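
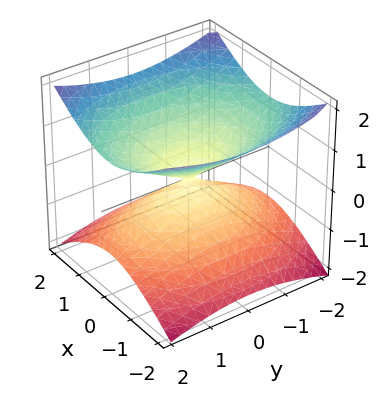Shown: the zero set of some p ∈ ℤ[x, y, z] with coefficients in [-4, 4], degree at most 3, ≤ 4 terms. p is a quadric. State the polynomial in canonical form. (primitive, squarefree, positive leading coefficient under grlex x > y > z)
2*x^2 + y^2 - 3*z^2

Degree: two nappes meeting at a single point; a quadric, so deg p = 2.
Symmetries: mirror symmetry z ↦ −z ⇒ only even powers of z; it's symmetric under y → −y, forcing even powers of y; it's symmetric under x → −x, forcing even powers of x.
From the axis intercepts and sections: one y-axis crossing is at y = 0; it crosses the z-axis at the gridline z = 0; it crosses the x-axis at the gridline x = 0.
Matching integer coefficients to the picture gives p.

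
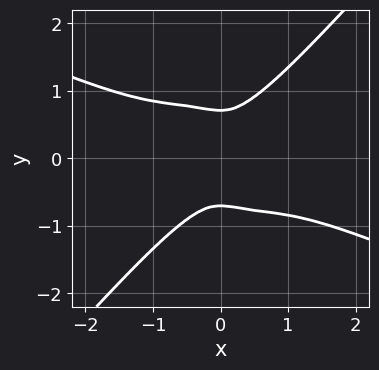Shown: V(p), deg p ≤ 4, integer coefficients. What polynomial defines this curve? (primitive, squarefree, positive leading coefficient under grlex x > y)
x^4 + 2*x^3*y - 2*y^4 + x^2 + y^2

First, the degree is 4 — no degree-3 curve has this shape.
Finally, putting this together gives p.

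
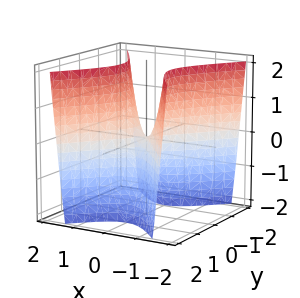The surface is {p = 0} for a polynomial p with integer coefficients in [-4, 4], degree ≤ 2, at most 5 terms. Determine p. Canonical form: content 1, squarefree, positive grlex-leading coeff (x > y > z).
1. deg p = 2. A saddle surface; a quadric.
2. Symmetries: mirror symmetry x ↦ −x ⇒ only even powers of x; mirror symmetry y ↦ −y ⇒ only even powers of y.
3. From the visible intercepts: it crosses the z-axis at the gridline z = 0; one y-axis crossing is at y = 0.
4. Putting this together gives p.

3*x^2 - 2*y^2 - z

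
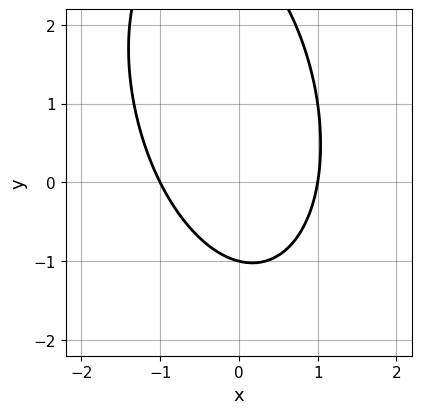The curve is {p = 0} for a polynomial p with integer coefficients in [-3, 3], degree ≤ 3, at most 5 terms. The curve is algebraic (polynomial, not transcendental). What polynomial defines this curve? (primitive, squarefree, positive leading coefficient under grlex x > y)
3*x^2 + x*y + y^2 - 2*y - 3

First, degree: the shape is more complex than any degree-1 curve, so deg p = 2.
Next, observable constraints: one y-axis crossing is at y = -1; among the integer gridlines, it crosses the x-axis at x ∈ {-1, 1}.
Finally, putting this together gives p.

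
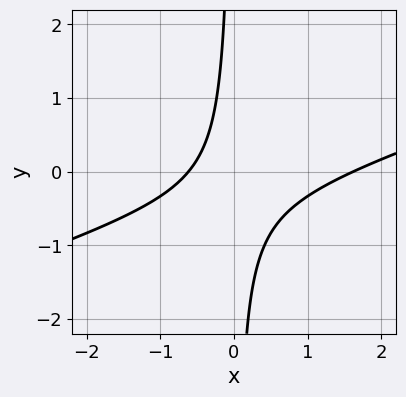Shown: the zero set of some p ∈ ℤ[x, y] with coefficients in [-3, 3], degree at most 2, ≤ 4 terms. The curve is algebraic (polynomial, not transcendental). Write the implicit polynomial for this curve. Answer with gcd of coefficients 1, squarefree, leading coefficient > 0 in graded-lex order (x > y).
First, deg p = 2.
Next, from the axis intercepts and sections: no y-intercept at any integer in the box.
Finally, these observations pin down the coefficients.

x^2 - 3*x*y - x - 1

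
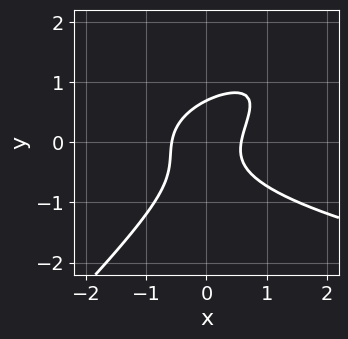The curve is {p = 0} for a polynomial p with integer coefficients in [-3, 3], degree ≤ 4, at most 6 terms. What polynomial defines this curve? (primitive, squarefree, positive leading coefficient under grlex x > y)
3*x*y^2 - 3*y^3 - 3*x^2 + x*y + 1

(a) deg p = 3.
(b) Matching integer coefficients to the picture gives p.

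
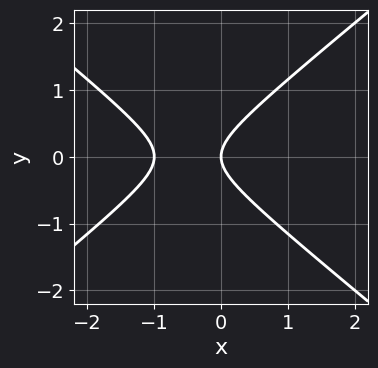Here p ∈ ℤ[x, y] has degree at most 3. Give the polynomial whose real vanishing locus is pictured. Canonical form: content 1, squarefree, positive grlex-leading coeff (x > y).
2*x^2 - 3*y^2 + 2*x

The degree is 2 — the shape is more complex than any degree-1 curve.
Symmetries: it's symmetric under y → −y, forcing even powers of y.
Checking where it meets the axes: it crosses the y-axis at the gridline y = 0; among the integer gridlines, it crosses the x-axis at x ∈ {-1, 0}.
Matching integer coefficients to the picture gives p.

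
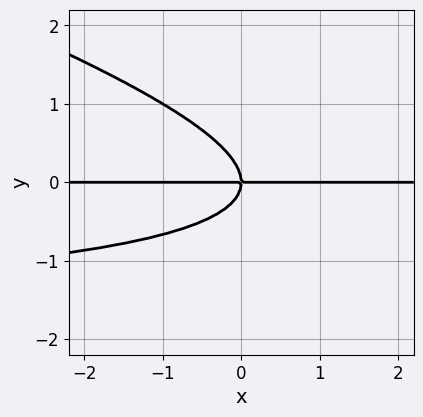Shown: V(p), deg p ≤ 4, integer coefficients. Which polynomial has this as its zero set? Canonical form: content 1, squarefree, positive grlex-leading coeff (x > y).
1. deg p = 3. The shape is more complex than any degree-2 curve.
2. From the axis intercepts and sections: every point of the x-axis in the box is on the curve; one y-axis crossing is at y = 0.
3. The integer polynomial consistent with all of this is the stated p.

x*y^2 + 3*y^3 + 2*x*y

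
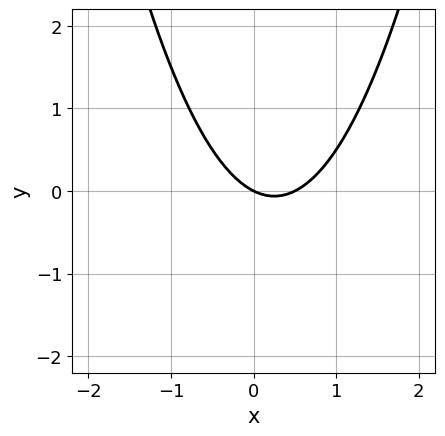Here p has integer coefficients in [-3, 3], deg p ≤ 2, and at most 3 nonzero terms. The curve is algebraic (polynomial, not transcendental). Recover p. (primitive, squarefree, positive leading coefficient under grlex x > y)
2*x^2 - x - 2*y

1. The degree is 2 — no degree-1 curve has this shape.
2. Against the integer gridlines: it crosses the x-axis at the gridline x = 0; one y-axis crossing is at y = 0.
3. The integer polynomial consistent with all of this is the stated p.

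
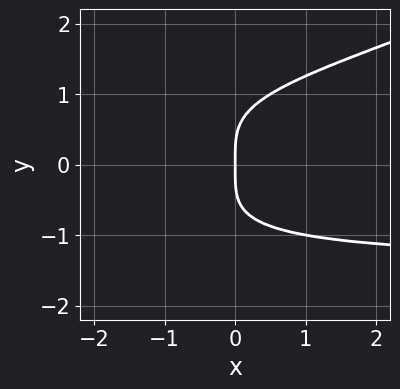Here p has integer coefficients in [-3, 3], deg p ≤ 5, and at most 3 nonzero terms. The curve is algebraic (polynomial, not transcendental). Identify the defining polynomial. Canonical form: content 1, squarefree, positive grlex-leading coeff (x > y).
x*y^3 - 2*y^4 + 3*x

(a) deg p = 4. A generic line meets the curve in up to 4 points.
(b) Observable constraints: it meets the y-axis at y = 0 (among the integer gridlines); it meets the x-axis at x = 0 (among the integer gridlines).
(c) Solving for integer coefficients yields p as stated.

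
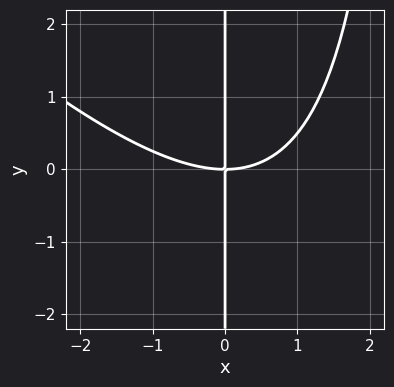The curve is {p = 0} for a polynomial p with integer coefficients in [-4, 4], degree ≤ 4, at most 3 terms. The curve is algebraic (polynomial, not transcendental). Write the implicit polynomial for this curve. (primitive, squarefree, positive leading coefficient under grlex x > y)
x^3 + x^2*y - 3*x*y

(a) Degree: a generic line meets the curve in up to 3 points, so deg p = 3.
(b) From the axis intercepts and sections: it crosses the x-axis at the gridline x = 0; every point of the y-axis in the box is on the curve.
(c) Putting this together gives p.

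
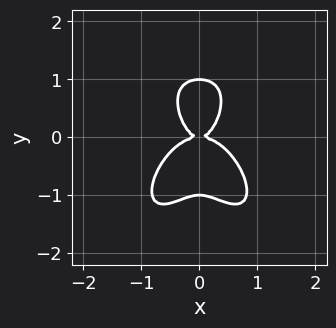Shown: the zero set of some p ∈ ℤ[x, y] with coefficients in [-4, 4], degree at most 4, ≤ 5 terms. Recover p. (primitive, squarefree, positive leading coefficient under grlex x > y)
3*x^4 + y^4 + 2*x^2*y - y^2

First, degree: the shape is more complex than any degree-3 curve, so deg p = 4.
Next, symmetries: it's symmetric under x → −x, forcing even powers of x.
Then, from the axis intercepts and sections: the y-axis gridline crossings are at y ∈ {-1, 0, 1}; it meets the x-axis at x = 0 (among the integer gridlines).
Finally, these observations pin down the coefficients.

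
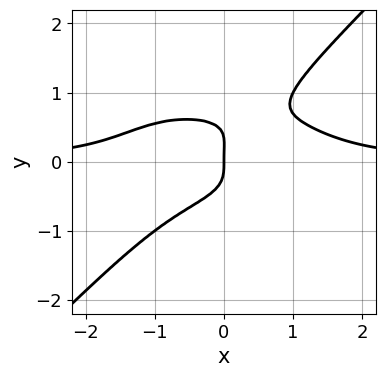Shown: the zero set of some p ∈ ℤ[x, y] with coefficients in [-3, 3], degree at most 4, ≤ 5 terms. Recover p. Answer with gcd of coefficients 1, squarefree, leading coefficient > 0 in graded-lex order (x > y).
x^3*y + 2*x*y^3 - 3*y^4 + y^3 - x

1. The degree is 4 — no degree-3 curve has this shape.
2. Checking where it meets the axes: it meets the x-axis at x = 0 (among the integer gridlines); it meets the y-axis at y = 0 (among the integer gridlines).
3. These observations pin down the coefficients.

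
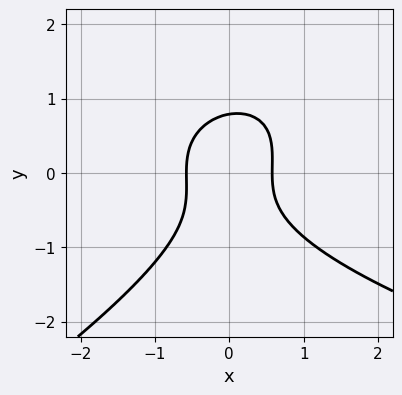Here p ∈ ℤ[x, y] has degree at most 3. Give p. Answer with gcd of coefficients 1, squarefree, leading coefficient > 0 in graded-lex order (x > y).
x*y^2 - 2*y^3 - 3*x^2 + 1

1. deg p = 3.
2. Putting this together gives p.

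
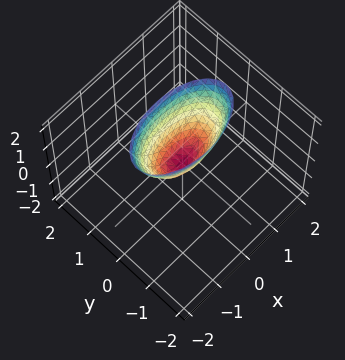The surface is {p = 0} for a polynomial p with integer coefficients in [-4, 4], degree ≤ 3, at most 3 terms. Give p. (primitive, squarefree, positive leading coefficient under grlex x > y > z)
x^2 + 3*y^2 - z

1. The degree is 2 — a paraboloid; a quadric.
2. Symmetries: the y ↦ −y reflection is a symmetry, so y appears only in even powers; the x ↦ −x reflection is a symmetry, so x appears only in even powers.
3. From the visible intercepts: it crosses the x-axis at the gridline x = 0; one y-axis crossing is at y = 0; it crosses the z-axis at the gridline z = 0.
4. Together with the visible shape, these determine p as stated.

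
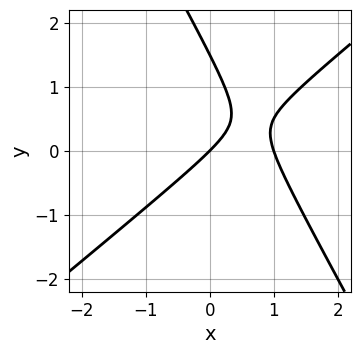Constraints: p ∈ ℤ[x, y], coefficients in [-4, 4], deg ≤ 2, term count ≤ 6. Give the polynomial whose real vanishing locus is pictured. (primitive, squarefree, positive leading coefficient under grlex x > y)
3*x^2 - 2*x*y - 2*y^2 - 3*x + 3*y

deg p = 2. No degree-1 curve has this shape.
Observable constraints: it meets the y-axis at y = 0 (among the integer gridlines); among the integer gridlines, it crosses the x-axis at x ∈ {0, 1}.
Assembling these constraints gives the stated polynomial.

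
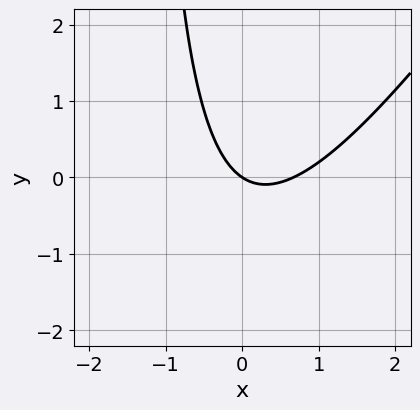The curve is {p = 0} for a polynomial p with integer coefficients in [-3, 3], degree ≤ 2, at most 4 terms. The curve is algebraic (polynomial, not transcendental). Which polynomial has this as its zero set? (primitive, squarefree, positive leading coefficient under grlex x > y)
3*x^2 - 2*x*y - 2*x - 3*y

(a) Degree: a generic line meets the curve in up to 2 points, so deg p = 2.
(b) From the visible intercepts: one x-axis crossing is at x = 0; it meets the y-axis at y = 0 (among the integer gridlines).
(c) Putting this together gives p.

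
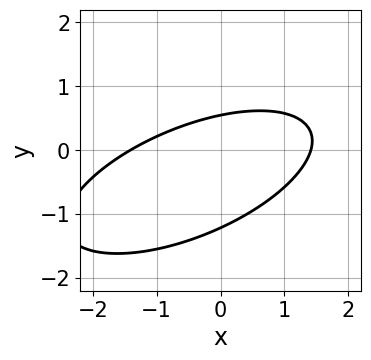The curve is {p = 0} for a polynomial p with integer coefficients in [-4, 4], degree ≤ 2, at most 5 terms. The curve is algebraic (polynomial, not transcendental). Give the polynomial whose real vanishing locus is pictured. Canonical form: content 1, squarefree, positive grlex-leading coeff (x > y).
x^2 - 2*x*y + 3*y^2 + 2*y - 2

The degree is 2 — a generic line meets the curve in up to 2 points.
The integer polynomial consistent with all of this is the stated p.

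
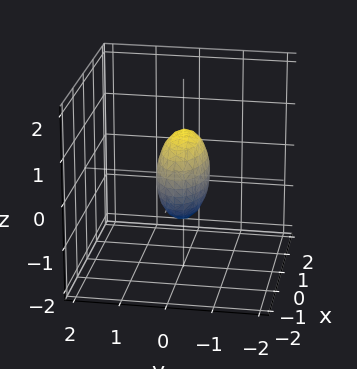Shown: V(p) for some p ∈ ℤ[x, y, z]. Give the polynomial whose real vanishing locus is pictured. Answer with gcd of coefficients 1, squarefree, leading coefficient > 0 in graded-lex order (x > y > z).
x^2 + 3*y^2 + z^2 - 1

First, the degree is 2 — bounded and convex; a quadric.
Then, symmetries: the z ↦ −z reflection is a symmetry, so z appears only in even powers; it's symmetric under y → −y, forcing even powers of y; the x ↦ −x reflection is a symmetry, so x appears only in even powers.
Then, checking where it meets the axes: the z-axis gridline crossings are at z ∈ {-1, 1}; the x-axis gridline crossings are at x ∈ {-1, 1}.
Finally, assembling these constraints gives the stated polynomial.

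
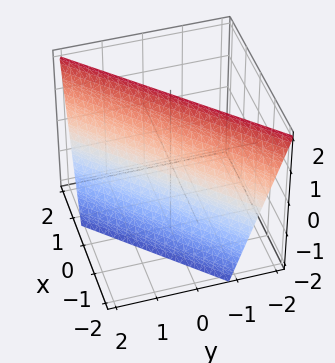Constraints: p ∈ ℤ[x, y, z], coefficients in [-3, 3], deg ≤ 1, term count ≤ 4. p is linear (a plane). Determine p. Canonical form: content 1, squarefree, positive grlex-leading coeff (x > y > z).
3*x - 3*y - z + 2

1. deg p = 1.
2. From the axis intercepts and sections: it crosses the z-axis at the gridline z = 2.
3. Solving for integer coefficients yields p as stated.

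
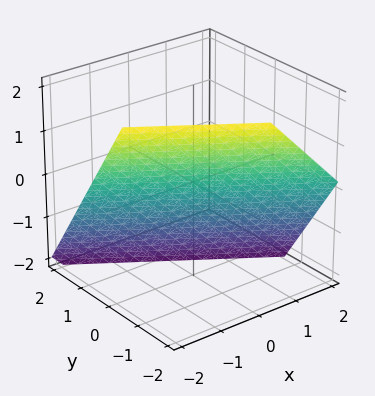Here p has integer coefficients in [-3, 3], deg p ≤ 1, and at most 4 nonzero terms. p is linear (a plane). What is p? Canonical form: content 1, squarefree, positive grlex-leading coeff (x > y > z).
2*x + 3*y + 2*z + 2

(a) Degree: the surface is flat (a plane), so deg p = 1.
(b) Against the integer gridlines: one z-axis crossing is at z = -1; it crosses the x-axis at the gridline x = -1.
(c) The integer polynomial consistent with all of this is the stated p.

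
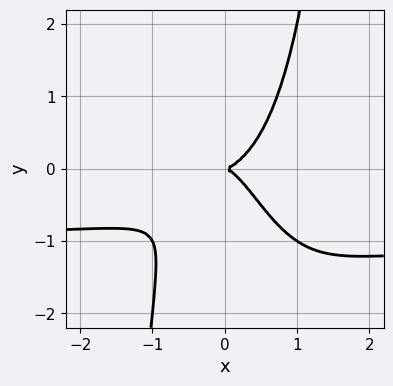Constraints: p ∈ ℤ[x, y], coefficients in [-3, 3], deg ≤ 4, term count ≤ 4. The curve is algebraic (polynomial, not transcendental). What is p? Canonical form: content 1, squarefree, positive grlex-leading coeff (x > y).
The degree is 4 — the shape is more complex than any degree-3 curve.
Observable constraints: it crosses the y-axis at the gridline y = 0; one x-axis crossing is at x = 0.
These observations pin down the coefficients.

2*x^3*y + 2*x^3 - x^2*y - y^2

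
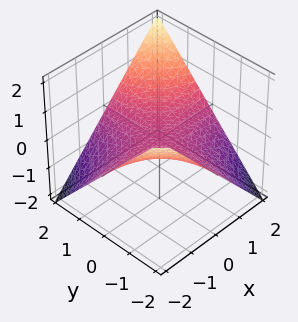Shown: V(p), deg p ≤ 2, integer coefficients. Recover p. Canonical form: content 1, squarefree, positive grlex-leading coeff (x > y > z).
x*y - 2*z

(a) The degree is 2 — a saddle surface; a quadric.
(b) From the visible intercepts: the visible x-axis segment lies entirely on the surface; the visible y-axis segment lies entirely on the surface; it meets the z-axis at z = 0 (among the integer gridlines).
(c) Together with the visible shape, these determine p as stated.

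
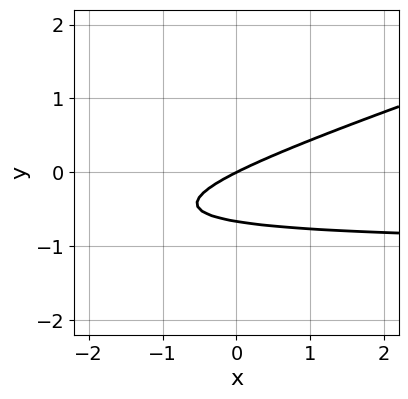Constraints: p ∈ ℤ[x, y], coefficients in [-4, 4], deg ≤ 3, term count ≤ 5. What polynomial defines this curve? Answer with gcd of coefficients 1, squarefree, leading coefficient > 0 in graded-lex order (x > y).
x*y - 3*y^2 + x - 2*y

First, degree: a generic line meets the curve in up to 2 points, so deg p = 2.
Then, checking where it meets the axes: one x-axis crossing is at x = 0; it crosses the y-axis at the gridline y = 0.
Finally, matching integer coefficients to the picture gives p.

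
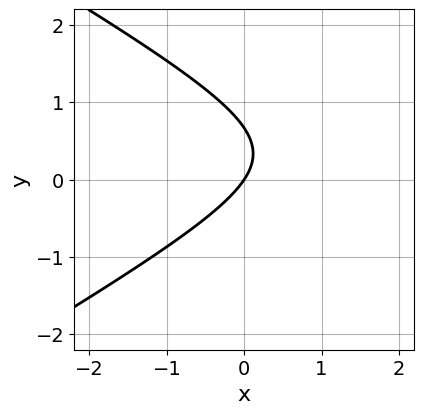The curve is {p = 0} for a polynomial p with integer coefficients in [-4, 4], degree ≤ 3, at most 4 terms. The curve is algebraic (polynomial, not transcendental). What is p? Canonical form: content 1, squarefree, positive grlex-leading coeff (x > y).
x^2 - 3*y^2 - 3*x + 2*y

The degree is 2 — the shape is more complex than any degree-1 curve.
From the axis intercepts and sections: it crosses the x-axis at the gridline x = 0; one y-axis crossing is at y = 0.
These observations pin down the coefficients.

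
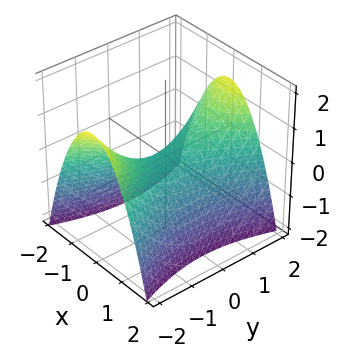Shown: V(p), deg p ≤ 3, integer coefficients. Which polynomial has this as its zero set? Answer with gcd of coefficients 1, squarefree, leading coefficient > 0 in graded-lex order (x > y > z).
3*x^2 - y^2 + 3*z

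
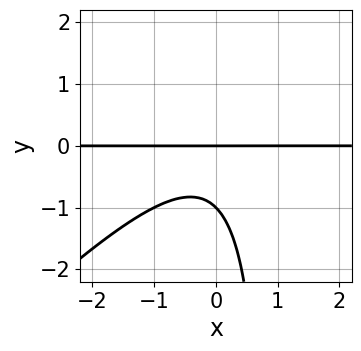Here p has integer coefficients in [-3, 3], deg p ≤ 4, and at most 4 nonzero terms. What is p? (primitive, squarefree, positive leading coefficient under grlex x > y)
First, the degree is 3 — a generic line meets the curve in up to 3 points.
Next, against the integer gridlines: every point of the x-axis in the box is on the curve; among the integer gridlines, it crosses the y-axis at y ∈ {-1, 0}.
Finally, solving for integer coefficients yields p as stated.

x^2*y - x*y^2 + y^2 + y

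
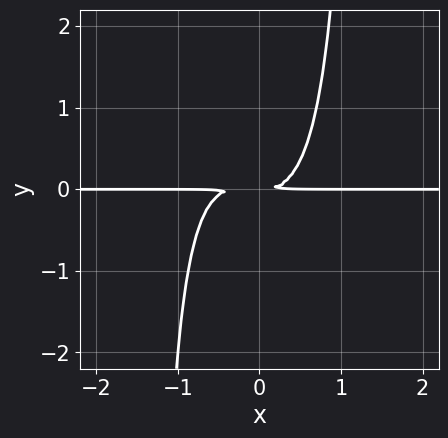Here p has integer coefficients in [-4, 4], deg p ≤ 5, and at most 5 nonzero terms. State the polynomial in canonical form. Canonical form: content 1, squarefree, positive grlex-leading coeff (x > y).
3*x^3*y + x^2*y^2 + x^2*y - 2*y^2

Degree: a generic line meets the curve in up to 4 points, so deg p = 4.
Against the integer gridlines: every point of the x-axis in the box is on the curve.
The integer polynomial consistent with all of this is the stated p.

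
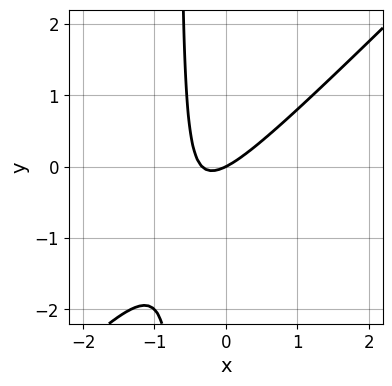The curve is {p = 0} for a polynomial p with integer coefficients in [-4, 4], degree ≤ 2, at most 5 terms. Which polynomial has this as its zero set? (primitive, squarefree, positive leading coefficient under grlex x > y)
3*x^2 - 3*x*y + x - 2*y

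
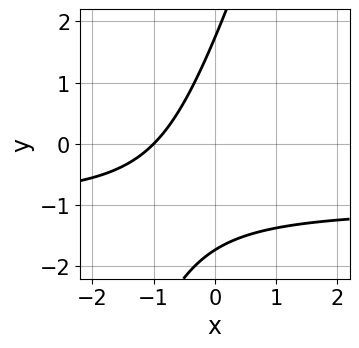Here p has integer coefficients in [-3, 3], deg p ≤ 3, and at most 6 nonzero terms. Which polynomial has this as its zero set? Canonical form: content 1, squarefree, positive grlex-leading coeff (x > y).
First, degree: a generic line meets the curve in up to 2 points, so deg p = 2.
Then, checking where it meets the axes: it crosses the x-axis at the gridline x = -1.
Finally, fitting integer coefficients to these (and the overall shape) gives p.

3*x*y - y^2 + 3*x + 3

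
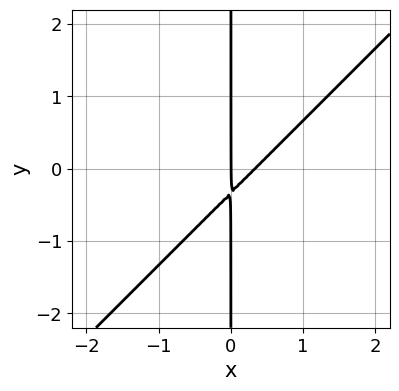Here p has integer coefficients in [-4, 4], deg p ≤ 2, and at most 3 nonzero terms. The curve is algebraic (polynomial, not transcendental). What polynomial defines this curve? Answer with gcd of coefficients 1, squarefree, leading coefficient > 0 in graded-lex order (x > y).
3*x^2 - 3*x*y - x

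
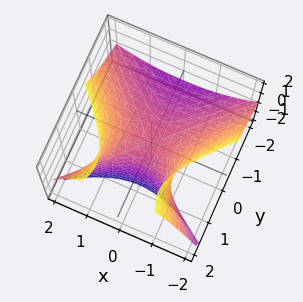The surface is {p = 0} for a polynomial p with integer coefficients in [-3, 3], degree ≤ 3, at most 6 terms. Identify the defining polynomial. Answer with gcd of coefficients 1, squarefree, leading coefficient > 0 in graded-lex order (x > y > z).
(a) deg p = 2.
(b) From the axis intercepts and sections: it meets the z-axis at z = 0 (among the integer gridlines); one y-axis crossing is at y = 0; one x-axis crossing is at x = 0.
(c) Putting this together gives p.

2*x^2 - 2*y^2 + 3*y*z - 3*z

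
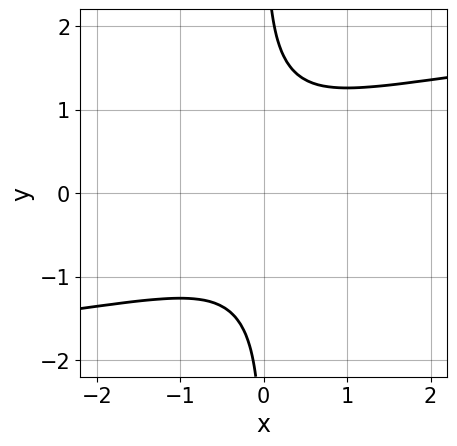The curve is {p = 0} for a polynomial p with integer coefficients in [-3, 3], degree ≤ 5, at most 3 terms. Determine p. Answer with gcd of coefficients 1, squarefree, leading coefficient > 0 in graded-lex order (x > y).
1. deg p = 4. No degree-3 curve has this shape.
2. Observable constraints: the curve avoids every integer y-axis point in the box; no x-intercept at any integer in the box.
3. These observations pin down the coefficients.

x*y^3 - x^2 - 1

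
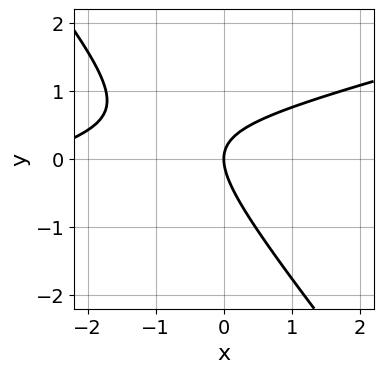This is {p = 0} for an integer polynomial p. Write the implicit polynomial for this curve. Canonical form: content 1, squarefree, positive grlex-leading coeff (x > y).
(a) The degree is 2 — a generic line meets the curve in up to 2 points.
(b) Checking where it meets the axes: it crosses the y-axis at the gridline y = 0; one x-axis crossing is at x = 0.
(c) The integer polynomial consistent with all of this is the stated p.

x^2 - 3*x*y - 3*y^2 + 3*x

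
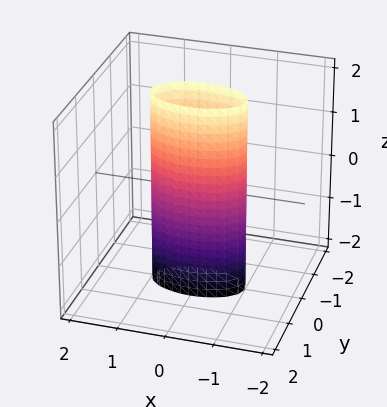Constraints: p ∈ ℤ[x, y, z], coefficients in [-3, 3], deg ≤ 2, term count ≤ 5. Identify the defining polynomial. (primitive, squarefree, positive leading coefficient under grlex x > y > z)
x^2 + 3*y^2 - 1

1. deg p = 2. Constant cross-section along one axis; a quadric.
2. Symmetries: mirror symmetry z ↦ −z ⇒ only even powers of z; the x ↦ −x reflection is a symmetry, so x appears only in even powers; mirror symmetry y ↦ −y ⇒ only even powers of y.
3. Checking where it meets the axes: the surface avoids every integer z-axis point in the box; the x-axis gridline crossings are at x ∈ {-1, 1}.
4. Putting this together gives p.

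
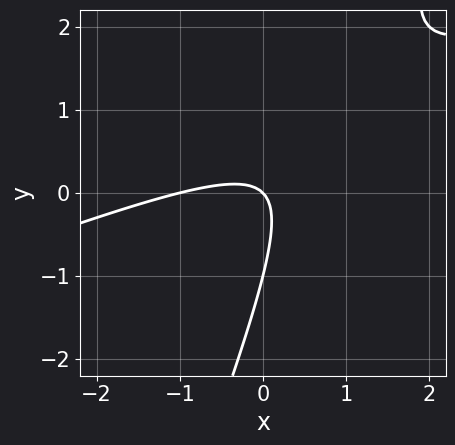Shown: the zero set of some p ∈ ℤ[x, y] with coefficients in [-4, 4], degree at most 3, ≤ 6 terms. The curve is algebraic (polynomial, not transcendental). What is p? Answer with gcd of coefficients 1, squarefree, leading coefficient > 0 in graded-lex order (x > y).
x^2 - 3*x*y + y^2 + x + y

Degree: a generic line meets the curve in up to 2 points, so deg p = 2.
Observable constraints: the y-axis gridline crossings are at y ∈ {-1, 0}; among the integer gridlines, it crosses the x-axis at x ∈ {-1, 0}.
Assembling these constraints gives the stated polynomial.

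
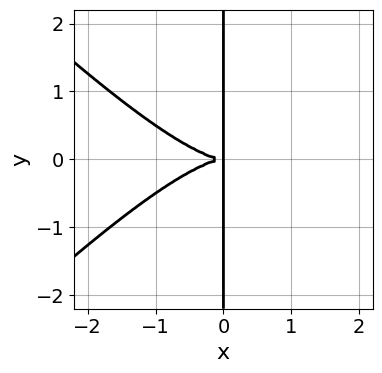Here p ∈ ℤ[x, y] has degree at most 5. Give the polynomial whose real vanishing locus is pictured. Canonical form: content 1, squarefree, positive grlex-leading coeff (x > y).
x^4 - x^2*y^2 + 3*x*y^2

First, deg p = 4.
Then, symmetries: the y ↦ −y reflection is a symmetry, so y appears only in even powers.
Next, reading off the gridlines: every point of the y-axis in the box is on the curve.
Finally, together with the visible shape, these determine p as stated.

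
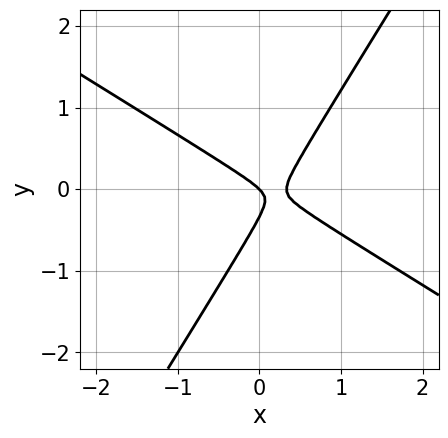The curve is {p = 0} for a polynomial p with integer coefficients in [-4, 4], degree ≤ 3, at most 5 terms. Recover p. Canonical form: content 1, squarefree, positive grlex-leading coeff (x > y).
3*x^2 + 3*x*y - 3*y^2 - x - y

The degree is 2 — the shape is more complex than any degree-1 curve.
From the visible intercepts: one x-axis crossing is at x = 0; it crosses the y-axis at the gridline y = 0.
Together with the visible shape, these determine p as stated.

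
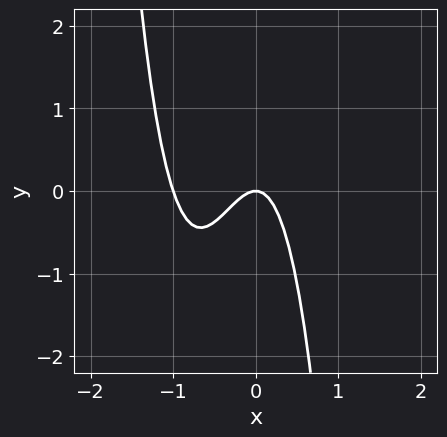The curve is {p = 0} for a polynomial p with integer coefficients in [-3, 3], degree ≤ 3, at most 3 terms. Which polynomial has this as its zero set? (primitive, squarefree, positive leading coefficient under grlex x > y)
3*x^3 + 3*x^2 + y

(a) deg p = 3. A generic line meets the curve in up to 3 points.
(b) Against the integer gridlines: among the integer gridlines, it crosses the x-axis at x ∈ {-1, 0}; it crosses the y-axis at the gridline y = 0.
(c) Putting this together gives p.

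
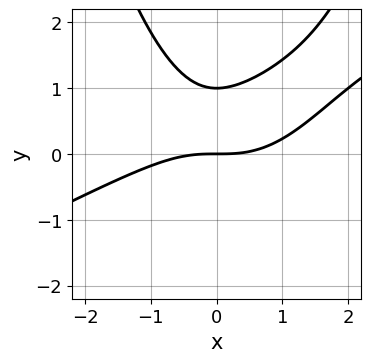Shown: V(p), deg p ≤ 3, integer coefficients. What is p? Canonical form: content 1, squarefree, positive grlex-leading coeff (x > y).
(a) deg p = 3. A generic line meets the curve in up to 3 points.
(b) Checking where it meets the axes: among the integer gridlines, it crosses the y-axis at y ∈ {0, 1}; it meets the x-axis at x = 0 (among the integer gridlines).
(c) The integer polynomial consistent with all of this is the stated p.

x^3 - 2*x^2*y + 3*y^2 - 3*y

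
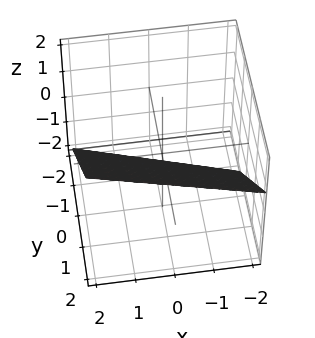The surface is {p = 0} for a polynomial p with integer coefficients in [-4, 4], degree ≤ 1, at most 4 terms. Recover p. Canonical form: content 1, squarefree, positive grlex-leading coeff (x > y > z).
x + 3*y - 3*z - 2

The degree is 1 — every cross-section is a straight line — this is a plane.
Checking where it meets the axes: one x-axis crossing is at x = 2.
Together with the visible shape, these determine p as stated.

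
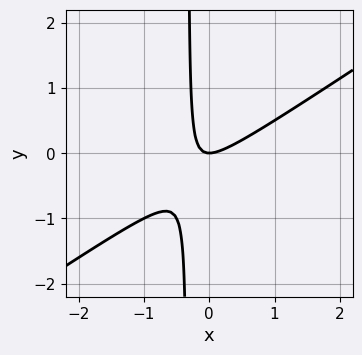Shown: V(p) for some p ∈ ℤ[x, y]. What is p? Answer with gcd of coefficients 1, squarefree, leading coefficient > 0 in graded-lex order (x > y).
2*x^2 - 3*x*y - y

(a) deg p = 2. No degree-1 curve has this shape.
(b) From the axis intercepts and sections: one x-axis crossing is at x = 0; one y-axis crossing is at y = 0.
(c) Together with the visible shape, these determine p as stated.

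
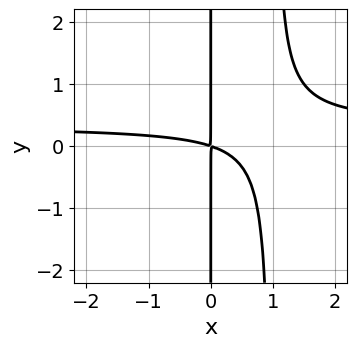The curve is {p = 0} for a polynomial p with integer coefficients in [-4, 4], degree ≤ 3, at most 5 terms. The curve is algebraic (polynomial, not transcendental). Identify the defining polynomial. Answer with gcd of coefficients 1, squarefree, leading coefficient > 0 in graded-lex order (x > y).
First, deg p = 3. A generic line meets the curve in up to 3 points.
Next, observable constraints: every point of the y-axis in the box is on the curve.
Finally, together with the visible shape, these determine p as stated.

3*x^2*y - x^2 - 3*x*y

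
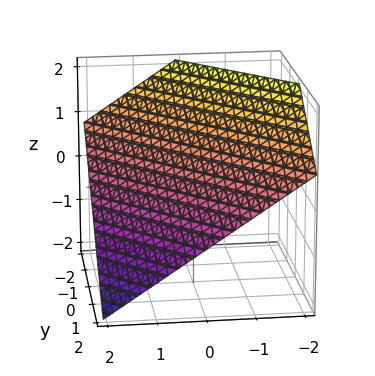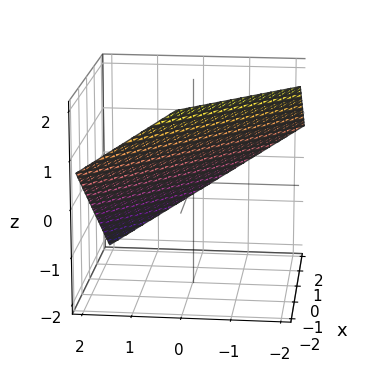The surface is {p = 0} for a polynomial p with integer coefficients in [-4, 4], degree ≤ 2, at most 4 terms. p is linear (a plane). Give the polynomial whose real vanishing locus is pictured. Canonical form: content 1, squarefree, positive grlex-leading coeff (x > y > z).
First, degree: the surface is flat (a plane), so deg p = 1.
Next, reading off the gridlines: it crosses the x-axis at the gridline x = 1; one y-axis crossing is at y = 1.
Finally, these observations pin down the coefficients.

2*x + 2*y + 3*z - 2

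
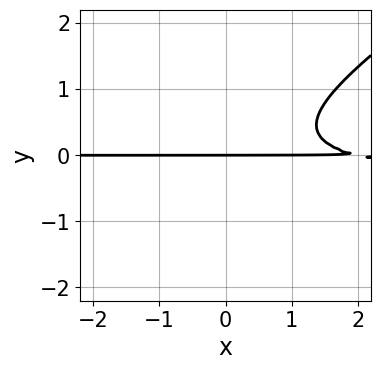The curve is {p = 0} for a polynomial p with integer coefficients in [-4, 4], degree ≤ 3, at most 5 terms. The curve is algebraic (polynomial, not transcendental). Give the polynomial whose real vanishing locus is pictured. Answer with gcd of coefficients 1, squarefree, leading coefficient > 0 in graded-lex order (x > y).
2*x*y^2 - 3*y^3 + x*y - 2*y

First, degree: no degree-2 curve has this shape, so deg p = 3.
Next, from the axis intercepts and sections: it meets the y-axis at y = 0 (among the integer gridlines); every point of the x-axis in the box is on the curve.
Finally, the integer polynomial consistent with all of this is the stated p.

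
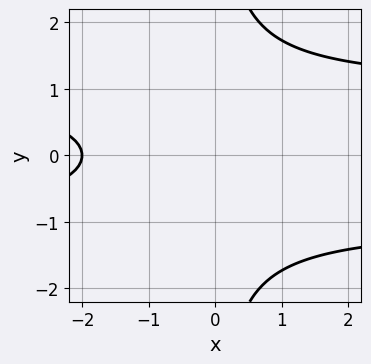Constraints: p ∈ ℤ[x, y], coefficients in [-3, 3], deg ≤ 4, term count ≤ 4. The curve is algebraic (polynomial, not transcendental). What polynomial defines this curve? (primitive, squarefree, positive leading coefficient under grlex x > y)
(a) The degree is 3 — the shape is more complex than any degree-2 curve.
(b) Symmetries: the y ↦ −y reflection is a symmetry, so y appears only in even powers.
(c) Observable constraints: one x-axis crossing is at x = -2; it misses every integer gridline on the y-axis.
(d) The integer polynomial consistent with all of this is the stated p.

x*y^2 - x - 2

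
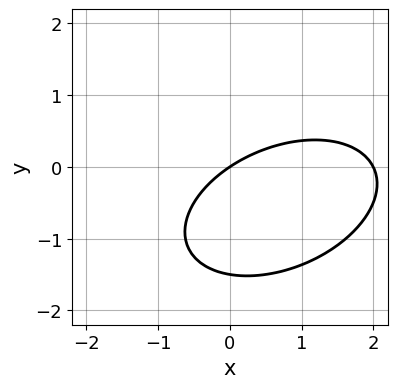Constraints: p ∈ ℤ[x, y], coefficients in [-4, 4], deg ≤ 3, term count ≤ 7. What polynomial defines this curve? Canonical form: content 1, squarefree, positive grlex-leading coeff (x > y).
x^2 - x*y + 2*y^2 - 2*x + 3*y

(a) Degree: a generic line meets the curve in up to 2 points, so deg p = 2.
(b) Reading off the gridlines: among the integer gridlines, it crosses the x-axis at x ∈ {0, 2}; it meets the y-axis at y = 0 (among the integer gridlines).
(c) The integer polynomial consistent with all of this is the stated p.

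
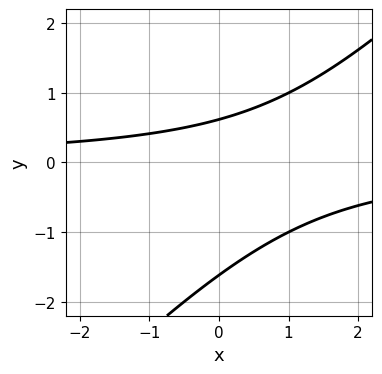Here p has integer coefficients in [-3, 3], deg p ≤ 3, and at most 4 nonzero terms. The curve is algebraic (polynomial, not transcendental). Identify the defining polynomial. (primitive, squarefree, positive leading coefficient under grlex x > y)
x*y - y^2 - y + 1

1. The degree is 2 — the shape is more complex than any degree-1 curve.
2. From the axis intercepts and sections: it misses every integer gridline on the x-axis.
3. Assembling these constraints gives the stated polynomial.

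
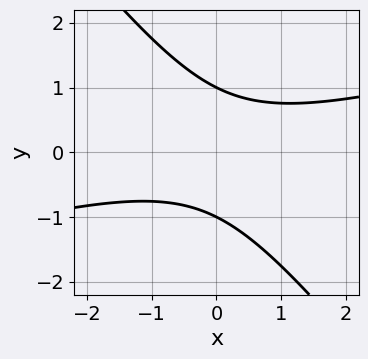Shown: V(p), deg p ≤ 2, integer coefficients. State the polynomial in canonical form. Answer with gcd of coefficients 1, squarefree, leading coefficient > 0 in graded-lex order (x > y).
x^2 - 3*x*y - 3*y^2 + 3

deg p = 2. The shape is more complex than any degree-1 curve.
Reading off the gridlines: no x-intercept at any integer in the box; the y-axis gridline crossings are at y ∈ {-1, 1}.
Assembling these constraints gives the stated polynomial.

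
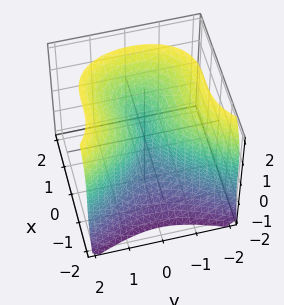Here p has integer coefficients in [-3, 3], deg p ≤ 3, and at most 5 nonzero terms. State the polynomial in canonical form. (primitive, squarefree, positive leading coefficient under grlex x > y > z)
(a) Degree: a generic line meets the surface in up to 3 points, so deg p = 3.
(b) From the visible intercepts: it meets the y-axis at y = 0 (among the integer gridlines); one z-axis crossing is at z = 0.
(c) Fitting integer coefficients to these (and the overall shape) gives p.

2*x^3 - z^3 + 3*y^2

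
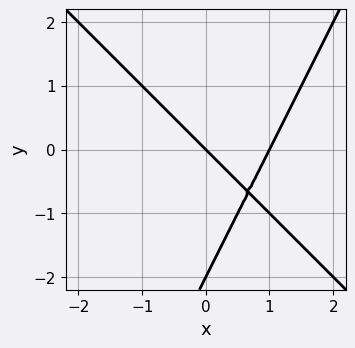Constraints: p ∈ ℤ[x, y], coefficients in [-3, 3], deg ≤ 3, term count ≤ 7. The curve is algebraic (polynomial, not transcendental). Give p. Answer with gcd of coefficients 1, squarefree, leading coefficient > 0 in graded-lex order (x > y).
2*x^2 + x*y - y^2 - 2*x - 2*y

(a) The degree is 2 — no degree-1 curve has this shape.
(b) From the visible intercepts: among the integer gridlines, it crosses the y-axis at y ∈ {-2, 0}; among the integer gridlines, it crosses the x-axis at x ∈ {0, 1}.
(c) The integer polynomial consistent with all of this is the stated p.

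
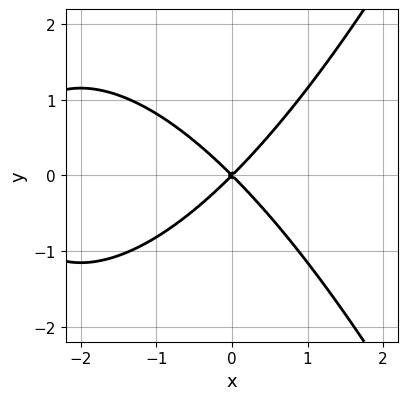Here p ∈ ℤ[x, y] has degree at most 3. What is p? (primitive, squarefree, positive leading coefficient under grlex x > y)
x^3 + 3*x^2 - 3*y^2

1. The degree is 3 — no degree-2 curve has this shape.
2. Symmetries: it's symmetric under y → −y, forcing even powers of y.
3. Observable constraints: one y-axis crossing is at y = 0; it meets the x-axis at x = 0 (among the integer gridlines).
4. Solving for integer coefficients yields p as stated.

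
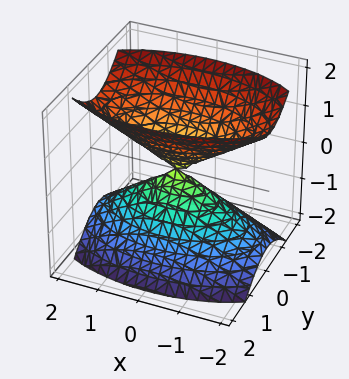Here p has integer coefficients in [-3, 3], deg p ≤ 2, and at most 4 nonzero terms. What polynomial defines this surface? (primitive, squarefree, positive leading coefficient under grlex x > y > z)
x^2 + 3*y^2 - 2*z^2

The picture has 2 separate pieces. They look like related sheets of one shape, so recover p as a whole.
The degree is 2 — two nappes meeting at a single point; a quadric.
Symmetries: the z ↦ −z reflection is a symmetry, so z appears only in even powers; mirror symmetry x ↦ −x ⇒ only even powers of x; mirror symmetry y ↦ −y ⇒ only even powers of y.
From the axis intercepts and sections: it meets the x-axis at x = 0 (among the integer gridlines); it meets the z-axis at z = 0 (among the integer gridlines); it meets the y-axis at y = 0 (among the integer gridlines).
Matching integer coefficients to the picture gives p.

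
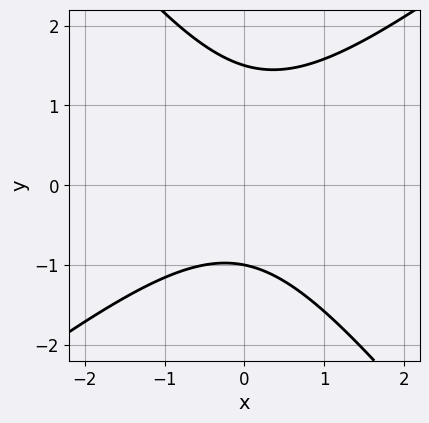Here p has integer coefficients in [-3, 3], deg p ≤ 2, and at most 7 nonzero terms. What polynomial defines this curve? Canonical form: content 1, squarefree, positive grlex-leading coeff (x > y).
First, deg p = 2. No degree-1 curve has this shape.
Then, observable constraints: the curve avoids every integer x-axis point in the box; it meets the y-axis at y = -1 (among the integer gridlines).
Finally, the integer polynomial consistent with all of this is the stated p.

2*x^2 - x*y - 2*y^2 + y + 3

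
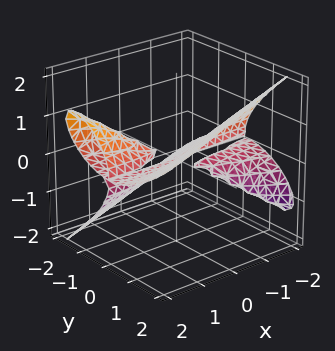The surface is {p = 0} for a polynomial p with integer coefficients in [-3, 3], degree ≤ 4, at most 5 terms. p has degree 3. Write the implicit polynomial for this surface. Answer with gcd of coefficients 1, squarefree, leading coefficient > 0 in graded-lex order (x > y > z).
2*x*y*z - y^3 + 2*z^3

There are 2 components. They look like related sheets of one shape, so recover p as a whole.
Degree: a generic line meets the surface in up to 3 points, so deg p = 3.
From the visible intercepts: the visible x-axis segment lies entirely on the surface; one y-axis crossing is at y = 0; one z-axis crossing is at z = 0.
Putting this together gives p.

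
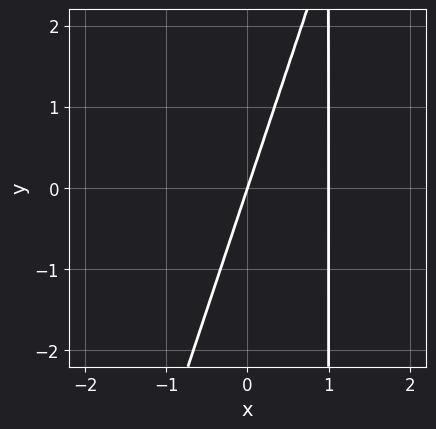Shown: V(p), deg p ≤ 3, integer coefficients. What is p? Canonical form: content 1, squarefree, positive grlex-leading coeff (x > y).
First, deg p = 2.
Next, reading off the gridlines: the x-axis gridline crossings are at x ∈ {0, 1}; it crosses the y-axis at the gridline y = 0.
Finally, putting this together gives p.

3*x^2 - x*y - 3*x + y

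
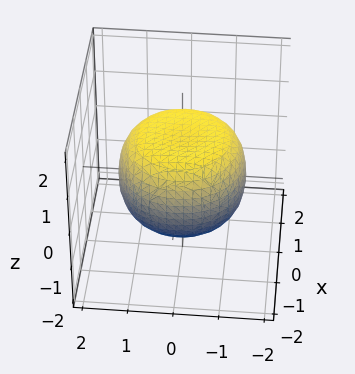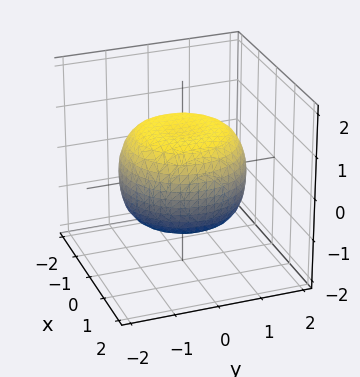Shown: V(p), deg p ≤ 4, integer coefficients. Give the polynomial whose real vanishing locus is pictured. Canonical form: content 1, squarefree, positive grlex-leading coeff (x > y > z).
x^4 + 2*x^2*y^2 + y^4 - x^2 - y^2 + 2*z^2 - 2

deg p = 4.
Symmetries: rotational symmetry about the z-axis ⇒ p depends on x, y only through x² + y².
Observable constraints: a circular section at z = 0 has radius between 1 and 2; the z-axis gridline crossings are at z ∈ {-1, 1}.
Matching integer coefficients to the picture gives p.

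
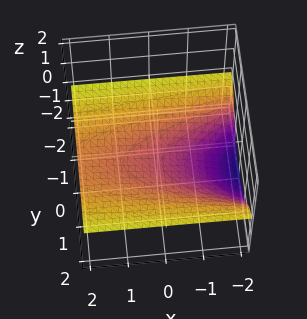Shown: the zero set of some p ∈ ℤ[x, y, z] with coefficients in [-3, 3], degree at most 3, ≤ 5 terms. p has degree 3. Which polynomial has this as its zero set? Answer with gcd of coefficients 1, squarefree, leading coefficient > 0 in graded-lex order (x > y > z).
2*x*z^2 - 2*y^2*z - 3*z^3 - 2

(a) Degree: a generic line meets the surface in up to 3 points, so deg p = 3.
(b) From the visible intercepts: it misses every integer gridline on the x-axis; it misses every integer gridline on the y-axis.
(c) Matching integer coefficients to the picture gives p.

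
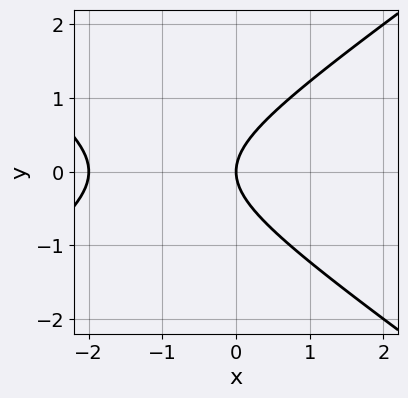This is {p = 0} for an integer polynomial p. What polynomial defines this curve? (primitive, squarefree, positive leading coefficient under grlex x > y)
deg p = 2. The shape is more complex than any degree-1 curve.
Symmetries: the y ↦ −y reflection is a symmetry, so y appears only in even powers.
From the visible intercepts: it crosses the y-axis at the gridline y = 0; the x-axis gridline crossings are at x ∈ {-2, 0}.
Solving for integer coefficients yields p as stated.

x^2 - 2*y^2 + 2*x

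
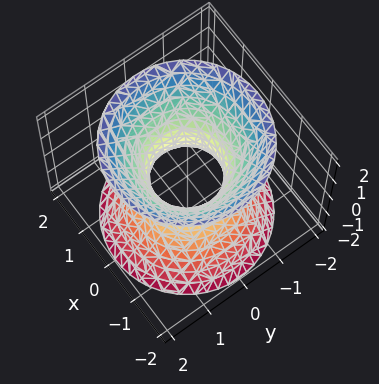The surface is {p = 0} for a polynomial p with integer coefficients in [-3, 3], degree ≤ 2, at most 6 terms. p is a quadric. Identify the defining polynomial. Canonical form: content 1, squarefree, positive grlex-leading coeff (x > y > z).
1. Degree: an hourglass — one-sheet hyperboloid; a quadric, so deg p = 2.
2. Symmetries: the z ↦ −z reflection is a symmetry, so z appears only in even powers; the z-axis is an axis of rotation, so x and y enter only as x² + y².
3. Against the integer gridlines: a circular section at z = 1 has radius between 1 and 2; it misses every integer gridline on the z-axis.
4. The integer polynomial consistent with all of this is the stated p.

3*x^2 + 3*y^2 - 2*z^2 - 2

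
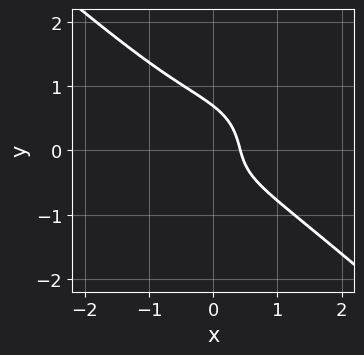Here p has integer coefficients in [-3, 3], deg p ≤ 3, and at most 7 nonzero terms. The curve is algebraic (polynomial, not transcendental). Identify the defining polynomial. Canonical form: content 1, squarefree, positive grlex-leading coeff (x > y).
1. Degree: the shape is more complex than any degree-2 curve, so deg p = 3.
2. The integer polynomial consistent with all of this is the stated p.

2*x^3 + 3*y^3 + 2*x*y + 2*x - 1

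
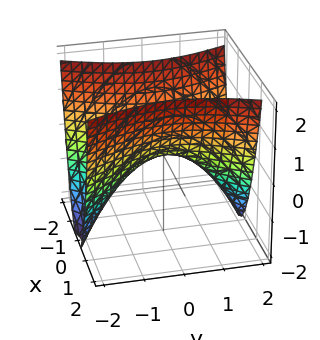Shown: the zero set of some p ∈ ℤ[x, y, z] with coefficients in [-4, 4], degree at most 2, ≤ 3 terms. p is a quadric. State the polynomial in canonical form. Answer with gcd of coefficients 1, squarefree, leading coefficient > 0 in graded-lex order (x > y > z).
(a) deg p = 2. A saddle surface; a quadric.
(b) Symmetries: mirror symmetry x ↦ −x ⇒ only even powers of x; the y ↦ −y reflection is a symmetry, so y appears only in even powers.
(c) From the axis intercepts and sections: it meets the y-axis at y = 0 (among the integer gridlines); one x-axis crossing is at x = 0; one z-axis crossing is at z = 0.
(d) Putting this together gives p.

3*x^2 - y^2 - 2*z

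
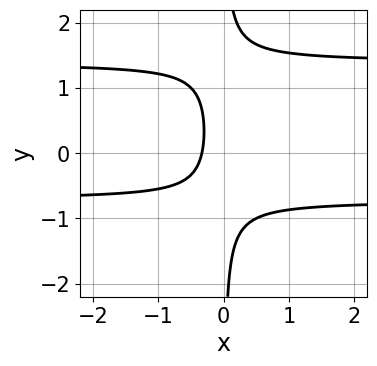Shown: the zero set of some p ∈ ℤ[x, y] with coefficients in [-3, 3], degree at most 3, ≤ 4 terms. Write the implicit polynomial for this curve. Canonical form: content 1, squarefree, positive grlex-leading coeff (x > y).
1. Degree: the shape is more complex than any degree-2 curve, so deg p = 3.
2. Reading off the gridlines: it misses every integer gridline on the y-axis.
3. Assembling these constraints gives the stated polynomial.

3*x*y^2 - 2*x*y - 3*x - 1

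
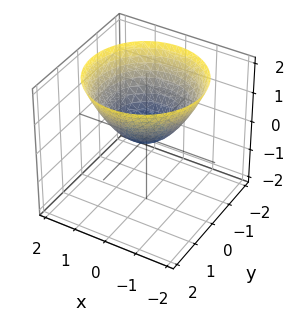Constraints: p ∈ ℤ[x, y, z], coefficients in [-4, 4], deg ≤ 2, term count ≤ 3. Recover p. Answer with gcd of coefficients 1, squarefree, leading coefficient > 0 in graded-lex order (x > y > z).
1. The degree is 2 — a paraboloid; a quadric.
2. Symmetries: rotational symmetry about the z-axis ⇒ p depends on x, y only through x² + y².
3. From the axis intercepts and sections: it crosses the z-axis at the gridline z = 0; it crosses the y-axis at the gridline y = 0; a circular section at z = 1 has radius between 1 and 2; it crosses the x-axis at the gridline x = 0.
4. Assembling these constraints gives the stated polynomial.

2*x^2 + 2*y^2 - 3*z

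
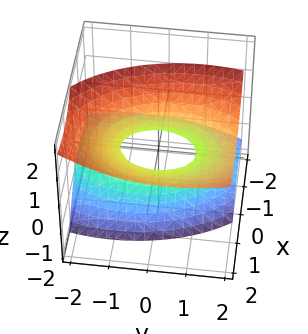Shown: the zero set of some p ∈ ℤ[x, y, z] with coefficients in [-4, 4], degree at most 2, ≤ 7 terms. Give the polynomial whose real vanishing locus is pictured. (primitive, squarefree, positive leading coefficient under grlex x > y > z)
First, deg p = 2.
Then, from the visible intercepts: the y-axis gridline crossings are at y ∈ {-1, 1}; no z-intercept at any integer in the box.
Finally, matching integer coefficients to the picture gives p.

2*x^2 - 3*x*z + y^2 - y*z - 2*z^2 - 1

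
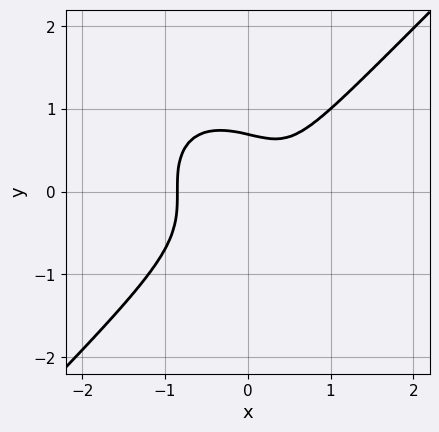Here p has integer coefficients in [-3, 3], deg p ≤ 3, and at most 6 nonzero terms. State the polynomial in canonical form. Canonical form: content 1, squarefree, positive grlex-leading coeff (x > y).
3*x^3 - 3*y^3 - x + 1

The degree is 3 — no degree-2 curve has this shape.
Solving for integer coefficients yields p as stated.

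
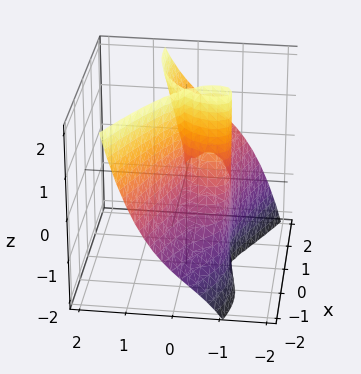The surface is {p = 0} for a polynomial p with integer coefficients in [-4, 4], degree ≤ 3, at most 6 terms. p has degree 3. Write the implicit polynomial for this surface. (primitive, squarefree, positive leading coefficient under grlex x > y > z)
(a) Degree: no degree-2 surface has this shape, so deg p = 3.
(b) Against the integer gridlines: every point of the z-axis in the box is on the surface; it crosses the x-axis at the gridline x = 0; among the integer gridlines, it crosses the y-axis at y ∈ {-1, 0}.
(c) Putting this together gives p.

x^3 + 2*x^2*y - 2*x^2*z + 3*y^3 + 3*y^2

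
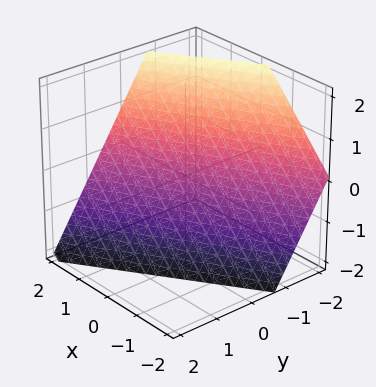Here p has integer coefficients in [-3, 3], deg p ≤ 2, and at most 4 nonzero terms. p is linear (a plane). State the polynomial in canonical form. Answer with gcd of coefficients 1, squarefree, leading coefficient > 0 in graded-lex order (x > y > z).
1. The degree is 1 — the surface is flat (a plane).
2. Against the integer gridlines: one z-axis crossing is at z = -1; it meets the x-axis at x = 1 (among the integer gridlines).
3. Matching integer coefficients to the picture gives p.

2*x - 3*y - 2*z - 2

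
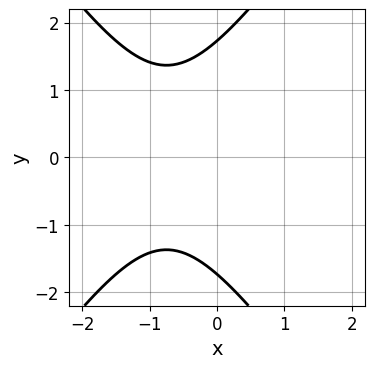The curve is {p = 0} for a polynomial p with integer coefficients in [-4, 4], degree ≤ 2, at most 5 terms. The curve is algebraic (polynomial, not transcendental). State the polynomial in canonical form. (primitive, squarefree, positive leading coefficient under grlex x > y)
(a) deg p = 2. A generic line meets the curve in up to 2 points.
(b) Symmetries: the y ↦ −y reflection is a symmetry, so y appears only in even powers.
(c) Reading off the gridlines: no x-intercept at any integer in the box.
(d) Fitting integer coefficients to these (and the overall shape) gives p.

2*x^2 - y^2 + 3*x + 3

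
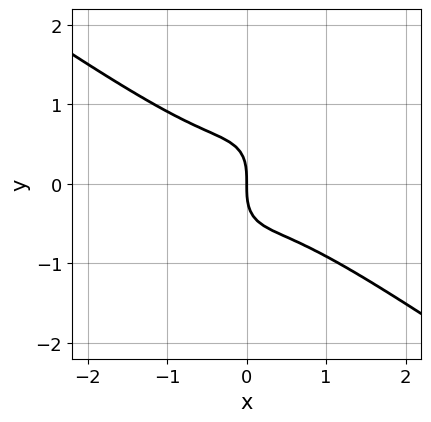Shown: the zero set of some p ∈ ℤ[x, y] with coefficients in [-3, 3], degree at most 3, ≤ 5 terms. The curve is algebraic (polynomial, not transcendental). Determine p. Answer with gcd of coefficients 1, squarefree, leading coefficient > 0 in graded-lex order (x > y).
3*x^3 + 2*x^2*y - 2*x*y^2 + 2*y^3 + 2*x

(a) deg p = 3. The shape is more complex than any degree-2 curve.
(b) Observable constraints: it meets the y-axis at y = 0 (among the integer gridlines); it meets the x-axis at x = 0 (among the integer gridlines).
(c) Solving for integer coefficients yields p as stated.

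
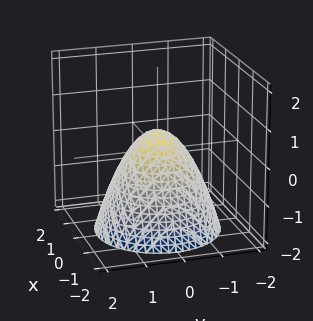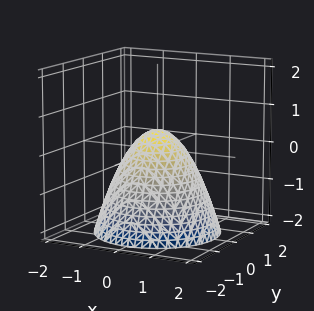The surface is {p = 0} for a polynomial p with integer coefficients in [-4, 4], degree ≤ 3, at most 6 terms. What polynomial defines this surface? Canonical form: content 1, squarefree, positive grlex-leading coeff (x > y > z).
1. The degree is 2 — a generic line meets the surface in up to 2 points.
2. Symmetries: the surface is invariant under rotation about z: p = q(x² + y², z).
3. From the axis intercepts and sections: a circular section at z = -2 has radius between 1 and 2.
4. Together with the visible shape, these determine p as stated.

2*x^2 + 2*y^2 + 2*z - 1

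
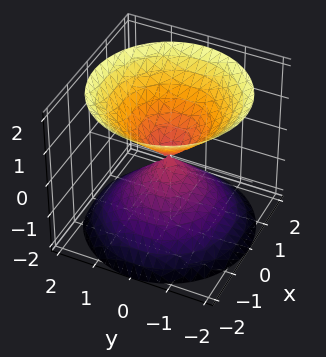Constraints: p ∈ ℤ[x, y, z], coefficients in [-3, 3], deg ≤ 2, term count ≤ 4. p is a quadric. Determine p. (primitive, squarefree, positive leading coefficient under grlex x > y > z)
x^2 + y^2 - z^2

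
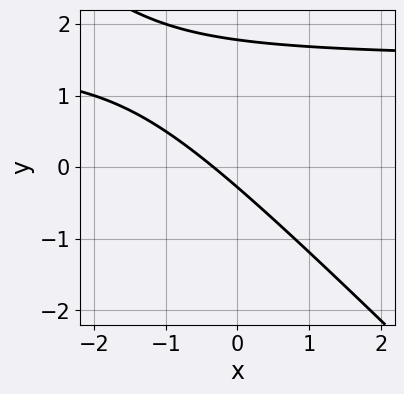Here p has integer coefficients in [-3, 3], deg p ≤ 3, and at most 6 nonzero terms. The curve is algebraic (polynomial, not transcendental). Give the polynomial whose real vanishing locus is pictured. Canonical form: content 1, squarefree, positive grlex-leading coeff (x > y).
2*x*y + 2*y^2 - 3*x - 3*y - 1

deg p = 2.
Putting this together gives p.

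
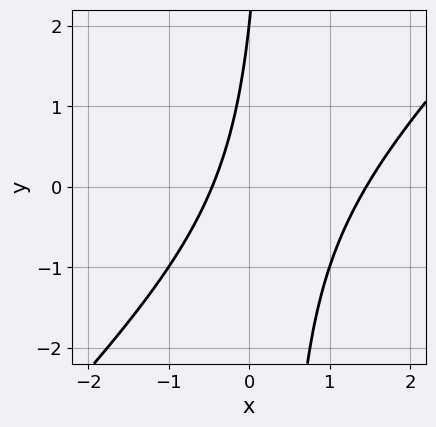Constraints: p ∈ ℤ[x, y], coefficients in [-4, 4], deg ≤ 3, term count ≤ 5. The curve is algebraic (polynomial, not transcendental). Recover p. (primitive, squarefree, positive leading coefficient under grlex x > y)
(a) deg p = 2.
(b) From the axis intercepts and sections: it meets the y-axis at y = 2 (among the integer gridlines).
(c) Matching integer coefficients to the picture gives p.

3*x^2 - 3*x*y - 3*x + y - 2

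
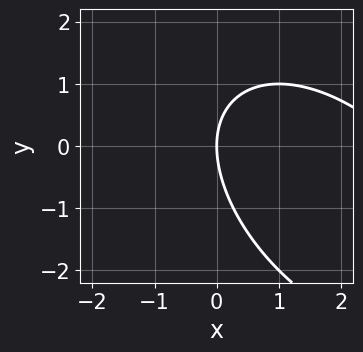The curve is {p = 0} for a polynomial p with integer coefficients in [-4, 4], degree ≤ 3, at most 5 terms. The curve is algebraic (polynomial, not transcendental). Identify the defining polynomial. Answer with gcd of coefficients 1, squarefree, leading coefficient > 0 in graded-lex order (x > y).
(a) Degree: a generic line meets the curve in up to 2 points, so deg p = 2.
(b) From the axis intercepts and sections: one y-axis crossing is at y = 0; one x-axis crossing is at x = 0.
(c) These observations pin down the coefficients.

x^2 + x*y + y^2 - 3*x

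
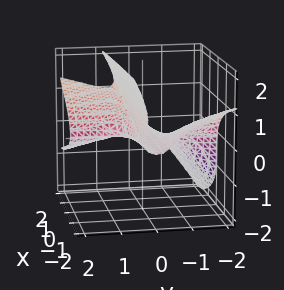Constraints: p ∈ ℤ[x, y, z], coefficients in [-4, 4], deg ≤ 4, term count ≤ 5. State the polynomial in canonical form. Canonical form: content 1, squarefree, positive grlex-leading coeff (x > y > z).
x*y^2 - 3*y*z^2 + 2*z^3 - 3*z^2 + 2*z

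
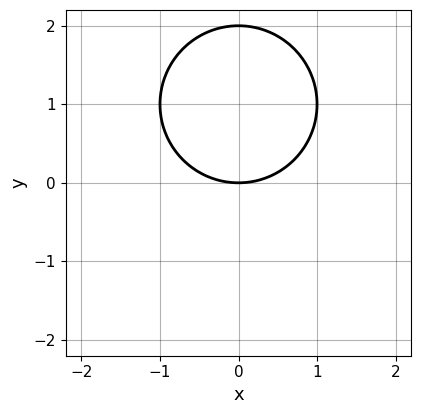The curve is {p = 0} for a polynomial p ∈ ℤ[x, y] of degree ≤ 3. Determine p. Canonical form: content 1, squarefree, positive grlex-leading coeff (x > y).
x^2 + y^2 - 2*y

(a) deg p = 2. A generic line meets the curve in up to 2 points.
(b) Symmetries: the x ↦ −x reflection is a symmetry, so x appears only in even powers.
(c) Reading off the gridlines: it crosses the x-axis at the gridline x = 0; the y-axis gridline crossings are at y ∈ {0, 2}.
(d) Matching integer coefficients to the picture gives p.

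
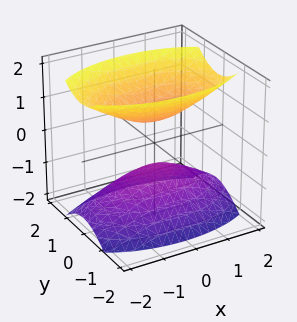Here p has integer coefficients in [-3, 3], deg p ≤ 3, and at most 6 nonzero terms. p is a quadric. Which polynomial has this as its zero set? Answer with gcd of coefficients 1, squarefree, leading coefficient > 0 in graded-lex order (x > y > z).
x^2 + 3*y^2 - 2*z^2 + 1

First, the picture has 2 separate pieces.
Then, degree: two separate bowl-shaped sheets opening away from each other; a quadric, so deg p = 2.
Then, symmetries: the x ↦ −x reflection is a symmetry, so x appears only in even powers; mirror symmetry y ↦ −y ⇒ only even powers of y; it's symmetric under z → −z, forcing even powers of z.
Then, reading off the gridlines: it misses every integer gridline on the x-axis; the surface avoids every integer y-axis point in the box.
Finally, the integer polynomial consistent with all of this is the stated p.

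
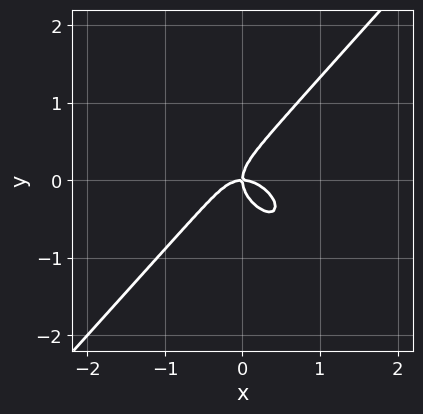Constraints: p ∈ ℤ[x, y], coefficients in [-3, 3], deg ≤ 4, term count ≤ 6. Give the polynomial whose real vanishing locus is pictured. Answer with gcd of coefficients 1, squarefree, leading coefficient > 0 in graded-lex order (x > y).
3*x^3 + x^2*y - 3*y^3 + 2*x*y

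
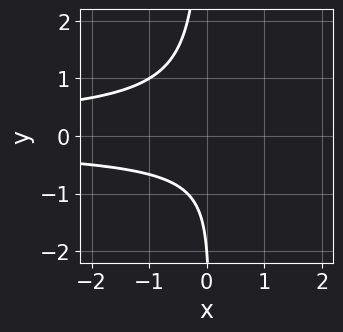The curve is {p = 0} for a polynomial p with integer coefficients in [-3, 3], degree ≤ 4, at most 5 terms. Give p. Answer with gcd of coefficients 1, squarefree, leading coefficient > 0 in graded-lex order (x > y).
3*x*y^2 + y + 2

1. deg p = 3. No degree-2 curve has this shape.
2. From the visible intercepts: it crosses the y-axis at the gridline y = -2; the curve avoids every integer x-axis point in the box.
3. These observations pin down the coefficients.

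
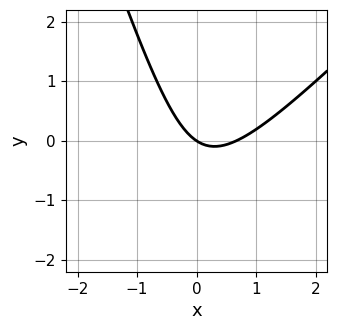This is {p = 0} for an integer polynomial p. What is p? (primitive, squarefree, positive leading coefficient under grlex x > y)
(a) deg p = 2. No degree-1 curve has this shape.
(b) Checking where it meets the axes: it meets the y-axis at y = 0 (among the integer gridlines); it crosses the x-axis at the gridline x = 0.
(c) Matching integer coefficients to the picture gives p.

3*x^2 - 2*x*y - y^2 - 2*x - 3*y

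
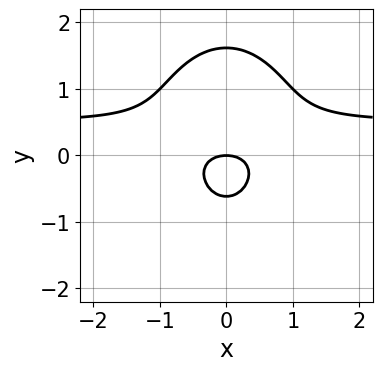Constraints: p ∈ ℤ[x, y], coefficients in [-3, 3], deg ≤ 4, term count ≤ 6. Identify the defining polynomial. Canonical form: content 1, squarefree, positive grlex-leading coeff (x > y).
2*x^2*y + y^3 - x^2 - y^2 - y

(a) Degree: the shape is more complex than any degree-2 curve, so deg p = 3.
(b) Symmetries: the x ↦ −x reflection is a symmetry, so x appears only in even powers.
(c) Observable constraints: it crosses the x-axis at the gridline x = 0; it crosses the y-axis at the gridline y = 0.
(d) These observations pin down the coefficients.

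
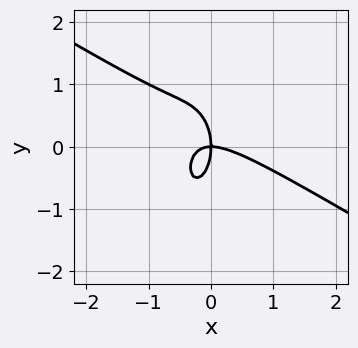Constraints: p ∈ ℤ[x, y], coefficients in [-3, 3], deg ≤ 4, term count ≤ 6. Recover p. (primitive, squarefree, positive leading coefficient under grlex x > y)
Degree: the shape is more complex than any degree-2 curve, so deg p = 3.
Against the integer gridlines: it crosses the y-axis at the gridline y = 0; it crosses the x-axis at the gridline x = 0.
Putting this together gives p.

2*x^3 + 3*x^2*y + y^3 + 2*x*y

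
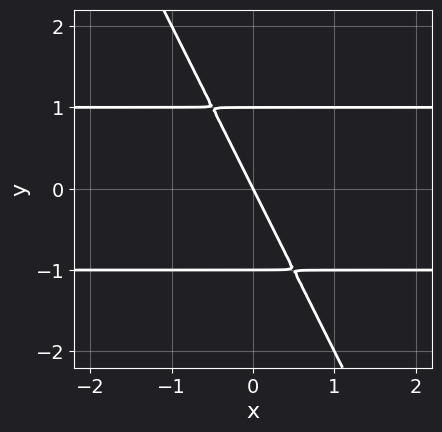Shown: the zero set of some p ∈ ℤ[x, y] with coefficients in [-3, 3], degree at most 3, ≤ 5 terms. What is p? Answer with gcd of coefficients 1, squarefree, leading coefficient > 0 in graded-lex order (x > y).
First, deg p = 3. The shape is more complex than any degree-2 curve.
Next, against the integer gridlines: one x-axis crossing is at x = 0; among the integer gridlines, it crosses the y-axis at y ∈ {-1, 0, 1}.
Finally, the integer polynomial consistent with all of this is the stated p.

2*x*y^2 + y^3 - 2*x - y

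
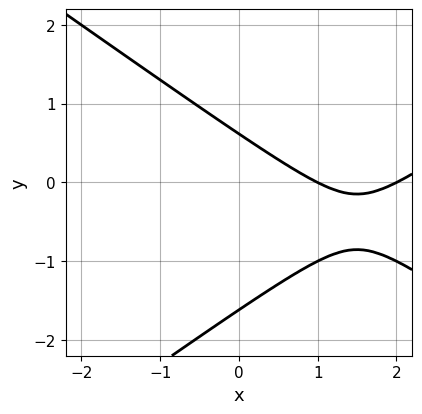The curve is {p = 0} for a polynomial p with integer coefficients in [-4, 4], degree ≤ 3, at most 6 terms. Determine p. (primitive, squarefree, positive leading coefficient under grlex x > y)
x^2 - 2*y^2 - 3*x - 2*y + 2

(a) deg p = 2. A generic line meets the curve in up to 2 points.
(b) From the visible intercepts: the x-axis gridline crossings are at x ∈ {1, 2}.
(c) Assembling these constraints gives the stated polynomial.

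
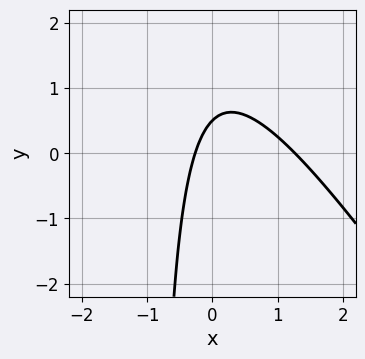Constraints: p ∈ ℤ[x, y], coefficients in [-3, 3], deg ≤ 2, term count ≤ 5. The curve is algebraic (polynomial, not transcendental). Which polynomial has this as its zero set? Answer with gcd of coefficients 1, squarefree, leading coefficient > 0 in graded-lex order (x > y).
3*x^2 + 2*x*y - 3*x + 2*y - 1

1. The degree is 2 — no degree-1 curve has this shape.
2. Matching integer coefficients to the picture gives p.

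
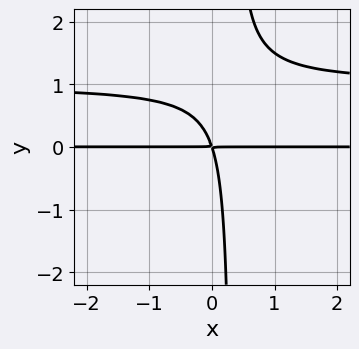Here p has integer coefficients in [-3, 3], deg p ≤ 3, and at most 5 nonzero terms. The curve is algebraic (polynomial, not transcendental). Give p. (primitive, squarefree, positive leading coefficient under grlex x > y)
3*x*y^2 - 3*x*y - y^2

First, the degree is 3 — a generic line meets the curve in up to 3 points.
Next, from the visible intercepts: the visible x-axis segment lies entirely on the curve.
Finally, assembling these constraints gives the stated polynomial.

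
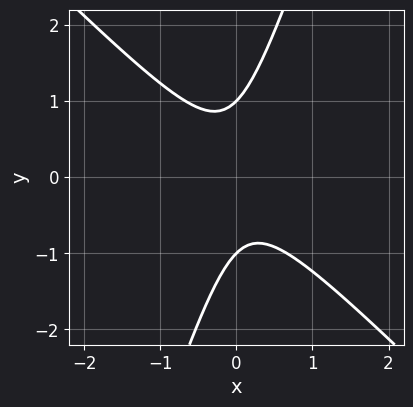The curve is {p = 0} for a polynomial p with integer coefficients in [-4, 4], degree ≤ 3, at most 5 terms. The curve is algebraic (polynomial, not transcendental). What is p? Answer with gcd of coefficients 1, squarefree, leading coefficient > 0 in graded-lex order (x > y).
3*x^2 + 2*x*y - y^2 + 1

1. Degree: no degree-1 curve has this shape, so deg p = 2.
2. Reading off the gridlines: no x-intercept at any integer in the box; among the integer gridlines, it crosses the y-axis at y ∈ {-1, 1}.
3. Assembling these constraints gives the stated polynomial.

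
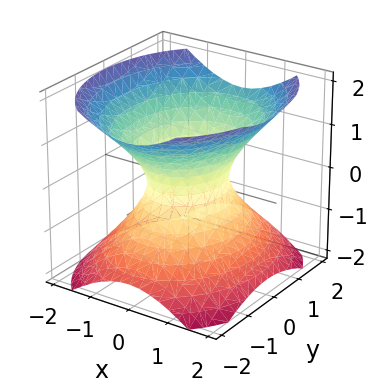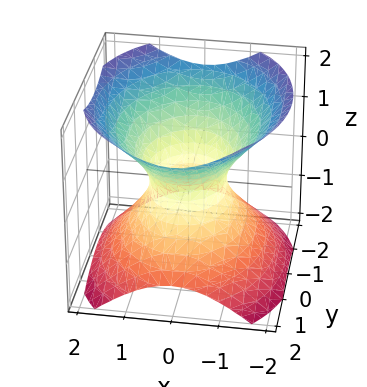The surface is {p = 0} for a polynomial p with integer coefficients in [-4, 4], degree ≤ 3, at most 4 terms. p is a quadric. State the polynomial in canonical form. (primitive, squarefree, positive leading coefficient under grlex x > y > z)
3*x^2 + 2*y^2 - 3*z^2 - 2

First, degree: one connected sheet with a waist; a quadric, so deg p = 2.
Next, symmetries: mirror symmetry x ↦ −x ⇒ only even powers of x; the z ↦ −z reflection is a symmetry, so z appears only in even powers; it's symmetric under y → −y, forcing even powers of y.
Next, against the integer gridlines: among the integer gridlines, it crosses the y-axis at y ∈ {-1, 1}; it misses every integer gridline on the z-axis.
Finally, assembling these constraints gives the stated polynomial.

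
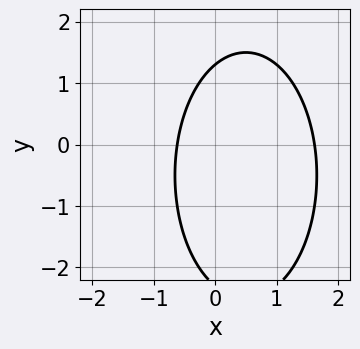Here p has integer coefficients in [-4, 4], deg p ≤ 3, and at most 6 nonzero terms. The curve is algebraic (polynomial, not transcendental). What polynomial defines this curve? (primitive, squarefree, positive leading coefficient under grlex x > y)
1. Degree: the shape is more complex than any degree-1 curve, so deg p = 2.
2. The integer polynomial consistent with all of this is the stated p.

3*x^2 + y^2 - 3*x + y - 3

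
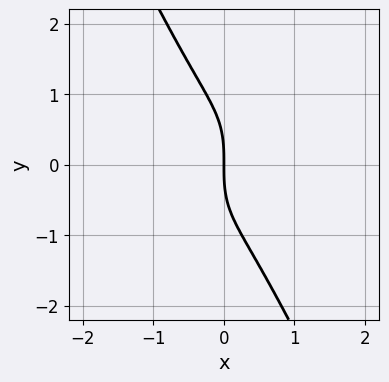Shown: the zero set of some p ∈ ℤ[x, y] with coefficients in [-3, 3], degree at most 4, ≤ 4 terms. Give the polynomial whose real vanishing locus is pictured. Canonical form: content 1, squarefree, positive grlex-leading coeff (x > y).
3*x^3 - 3*x^2*y + y^3 + 3*x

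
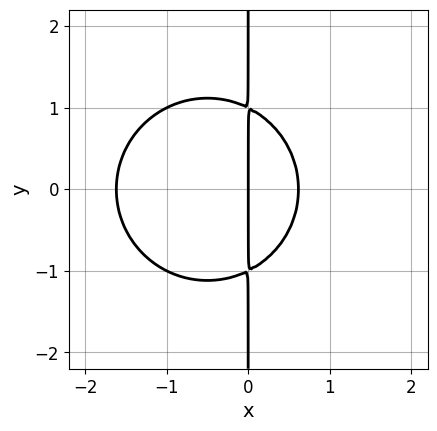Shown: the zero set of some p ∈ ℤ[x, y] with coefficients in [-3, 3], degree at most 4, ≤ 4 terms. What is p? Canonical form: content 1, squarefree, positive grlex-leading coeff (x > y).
(a) The degree is 3 — the shape is more complex than any degree-2 curve.
(b) Symmetries: mirror symmetry y ↦ −y ⇒ only even powers of y.
(c) From the visible intercepts: it meets the x-axis at x = 0 (among the integer gridlines); every point of the y-axis in the box is on the curve.
(d) These observations pin down the coefficients.

x^3 + x*y^2 + x^2 - x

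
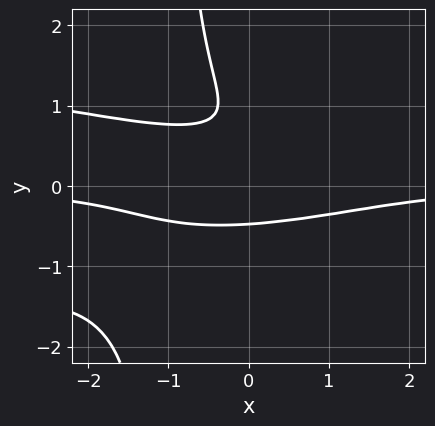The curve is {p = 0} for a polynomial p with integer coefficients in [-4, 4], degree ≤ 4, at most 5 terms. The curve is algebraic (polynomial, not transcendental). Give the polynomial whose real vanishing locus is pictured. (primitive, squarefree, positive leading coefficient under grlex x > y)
First, the degree is 4 — no degree-3 curve has this shape.
Then, reading off the gridlines: it misses every integer gridline on the x-axis.
Finally, the integer polynomial consistent with all of this is the stated p.

3*x*y^3 + x^2*y + 3*y^3 - 3*y^2 + 1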